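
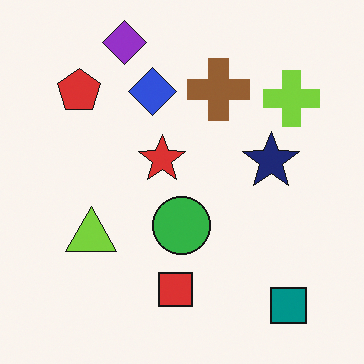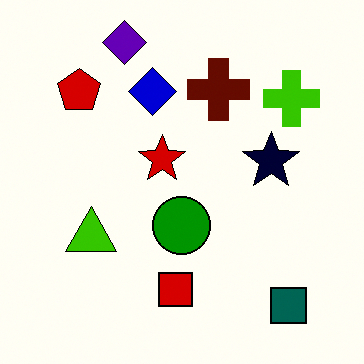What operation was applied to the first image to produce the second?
This is the original image boosted in contrast.

Tones are pushed away from mid-grey across the whole image — a global contrast change.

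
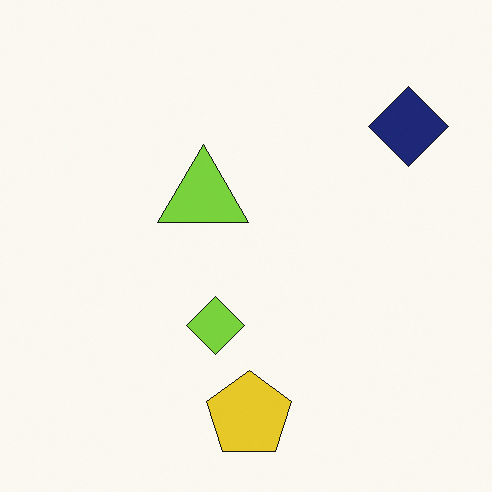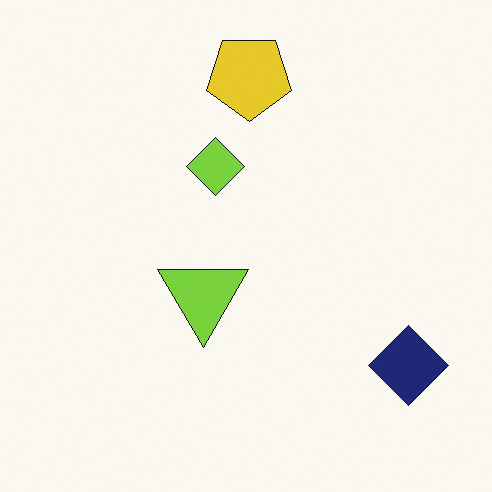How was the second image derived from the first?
It was flipped vertically (top ↔ bottom).

The yellow pentagon is in the bottom of the first image and the top of the second — shapes on opposite sides of the horizontal midline have swapped in a mirror flip.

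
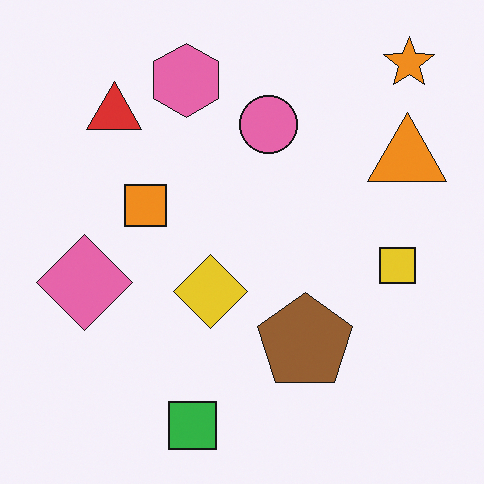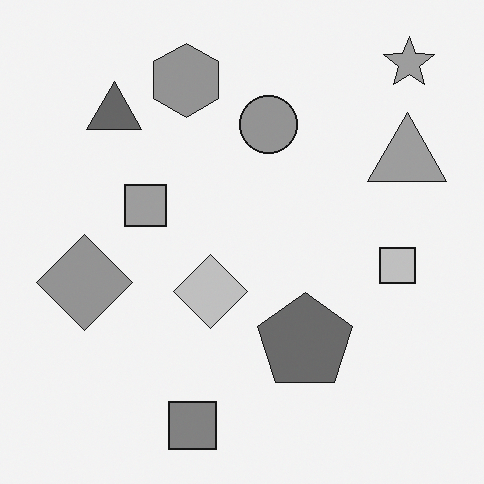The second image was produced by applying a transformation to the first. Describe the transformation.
Converted to grayscale.

All color is removed — every shape is now a shade of grey.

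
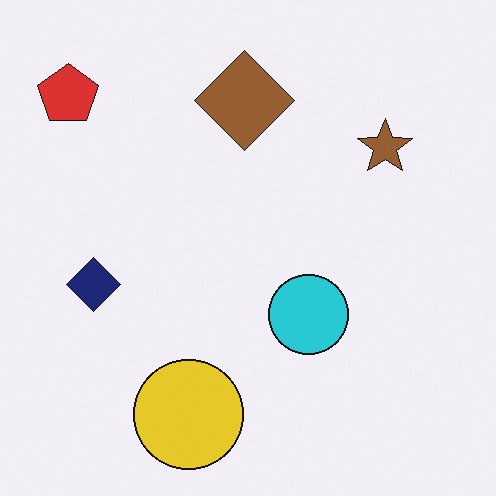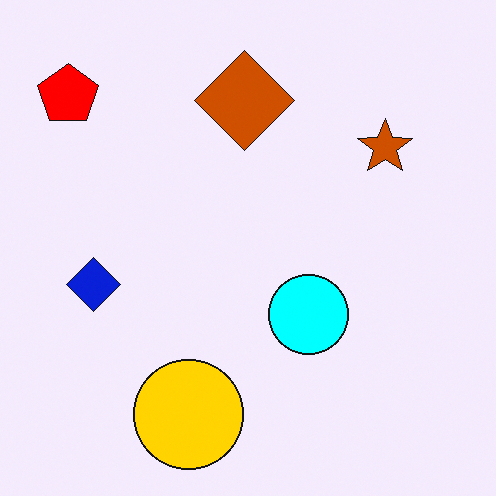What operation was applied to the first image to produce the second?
It was made much more vivid (saturation change).

All colors are more vivid — a global saturation change.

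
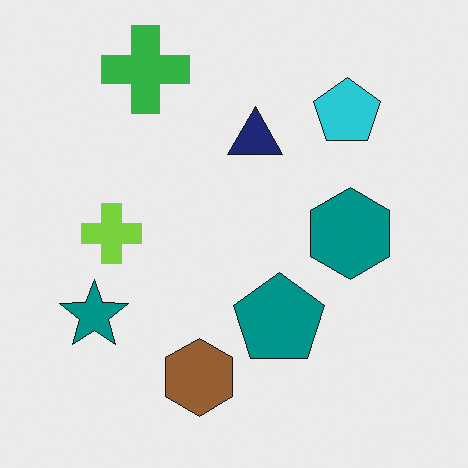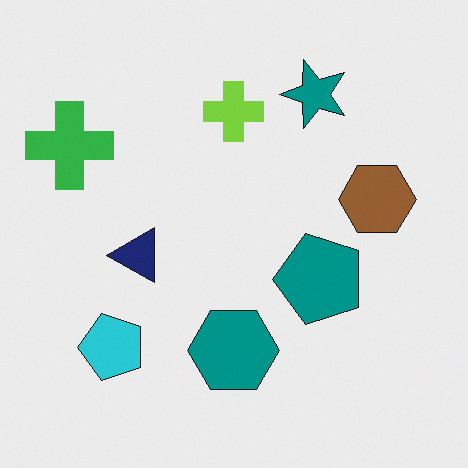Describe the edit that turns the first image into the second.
The second image is the first transposed (reflected across the top-left ↔ bottom-right diagonal).

Shapes have swapped their row and column positions — what was in the top-right is now in the bottom-left — a diagonal reflection.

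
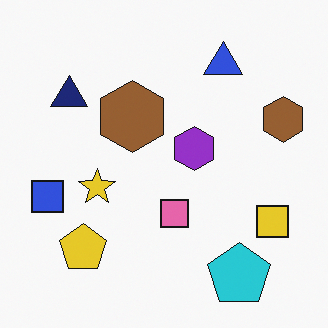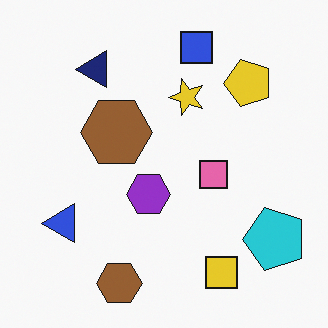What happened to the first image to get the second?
The transformation is: transposed (reflected across the top-left ↔ bottom-right diagonal).

Shapes have swapped their row and column positions — what was in the top-right is now in the bottom-left — a diagonal reflection.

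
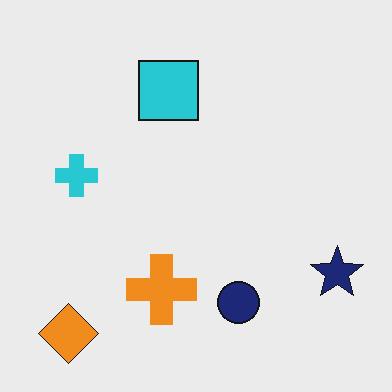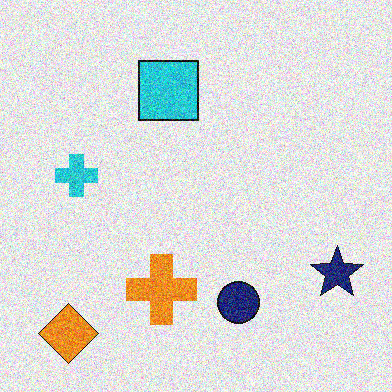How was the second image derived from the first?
This is the original image degraded with strong gaussian noise.

Random speckle covers the whole image, including the flat background.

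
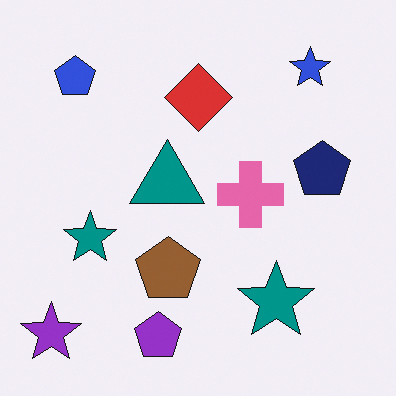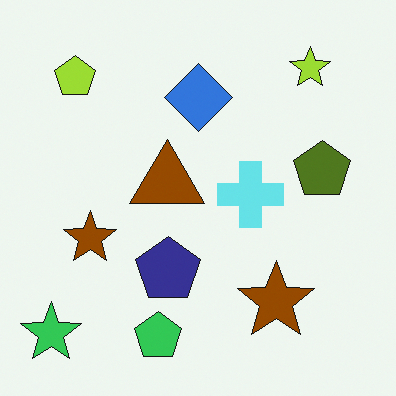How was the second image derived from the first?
The image was hue-shifted by a large amount.

Every shape's color has rotated by the same amount around the hue wheel — a uniform hue shift.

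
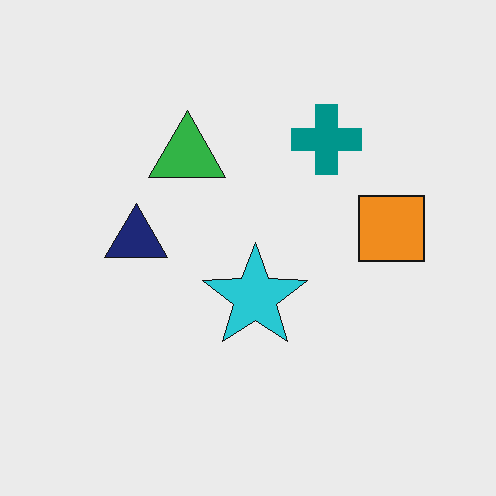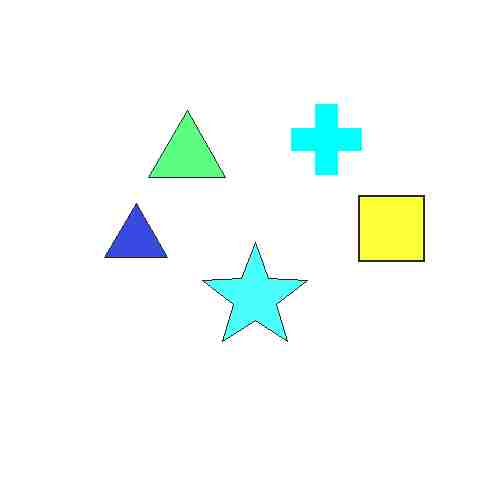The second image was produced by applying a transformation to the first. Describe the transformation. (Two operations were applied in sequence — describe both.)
This is the original image substantially brightened, then heavily JPEG-compressed with obvious blocking artifacts.

Every pixel — background and shapes alike — is uniformly brightened. Blocky 8×8 compression artifacts appear around shape edges and the flat background shows ringing — characteristic JPEG degradation.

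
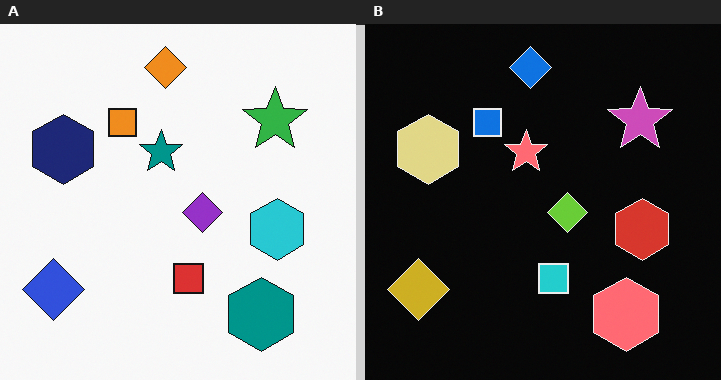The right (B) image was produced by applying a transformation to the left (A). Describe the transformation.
It was color-inverted (negative).

The light background has become dark and every shape's color is its complement — a photographic negative.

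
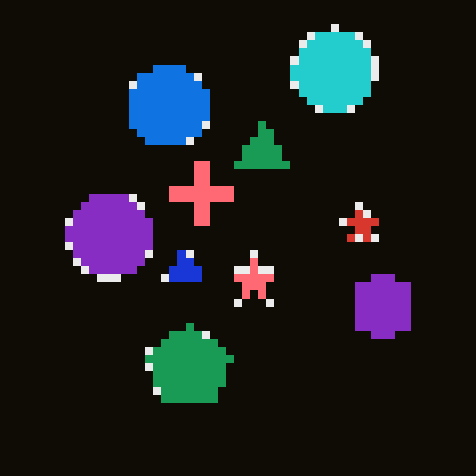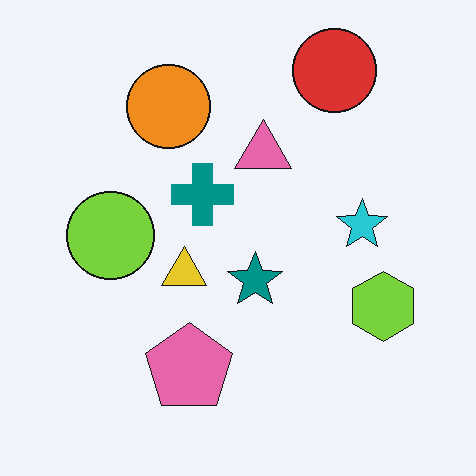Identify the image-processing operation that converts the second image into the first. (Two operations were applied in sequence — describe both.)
The first image is the second pixelated into visible square blocks, then color-inverted (negative).

Shapes are reduced to large square blocks; fine edges and outlines are lost — a downscale-then-upscale (mosaic) effect. The light background has become dark and every shape's color is its complement — a photographic negative.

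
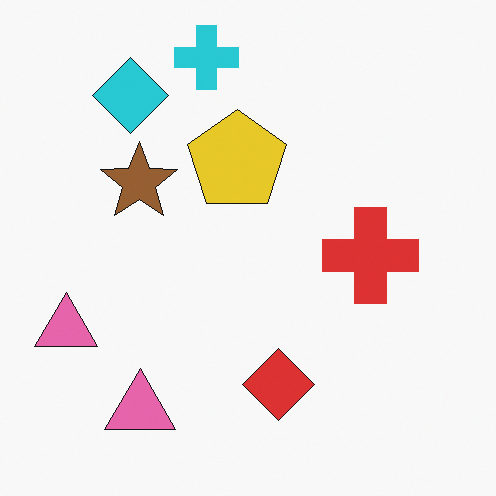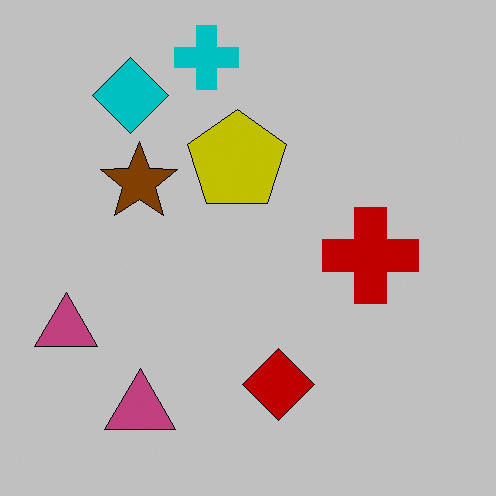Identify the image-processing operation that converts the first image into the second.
This is the original image aggressively posterized.

Each flat color has snapped to a coarser quantized level — most visibly, the near-white background has dropped to a flat grey.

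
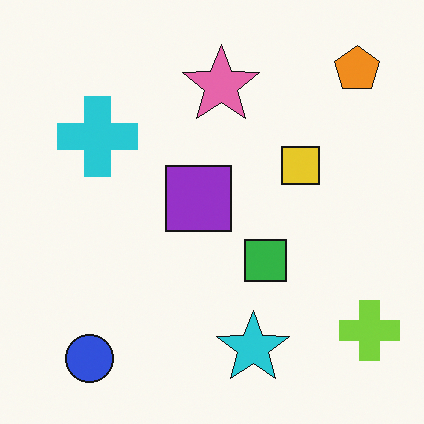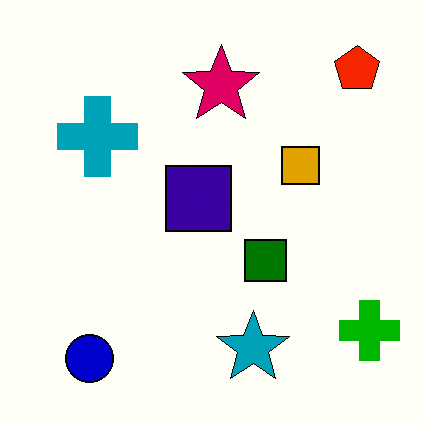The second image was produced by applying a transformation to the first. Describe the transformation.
Boosted in contrast.

Tones are pushed away from mid-grey across the whole image — a global contrast change.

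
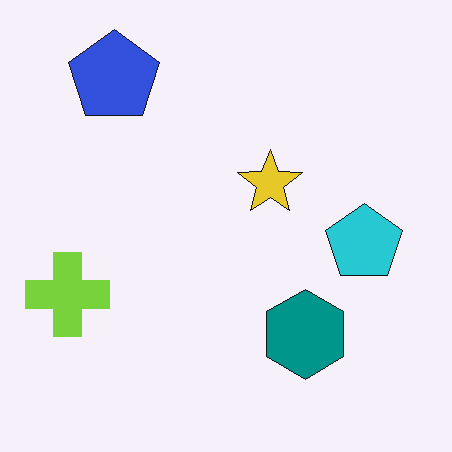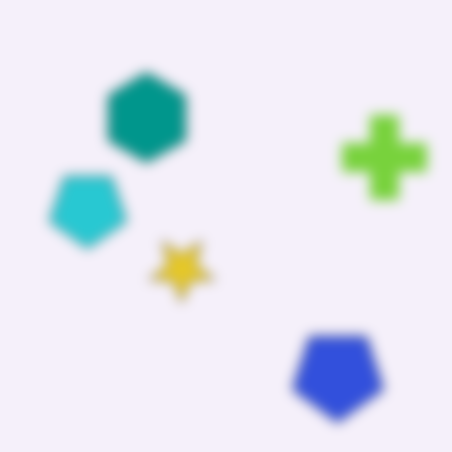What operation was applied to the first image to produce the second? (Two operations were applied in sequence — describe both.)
Strongly gaussian-blurred, then rotated 180°.

Shape edges and outlines are uniformly softened across the whole image. The blue pentagon sits in the top-left of the first image and the bottom-right of the second — consistent with a whole-image 180° rotation.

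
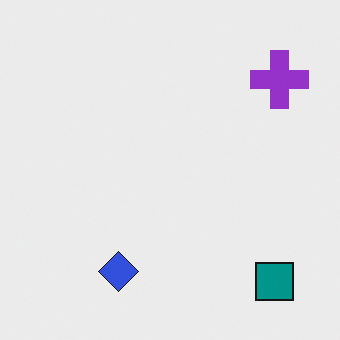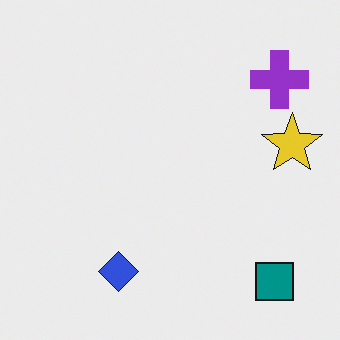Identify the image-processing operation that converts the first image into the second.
It was overlaid with an additional yellow star.

A yellow star appears in the second image that is absent from the first.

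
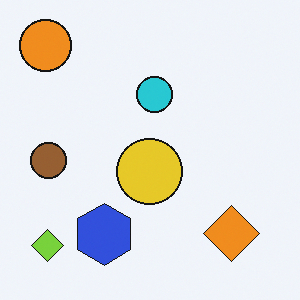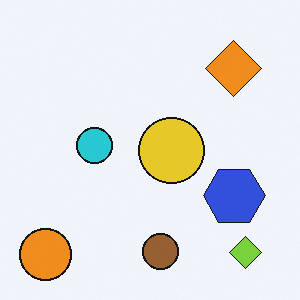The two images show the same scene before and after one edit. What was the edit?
The transformation is: rotated 90° counter-clockwise.

The orange circle sits in the top-left of the first image and the bottom-left of the second — consistent with a whole-image 90° counter-clockwise rotation.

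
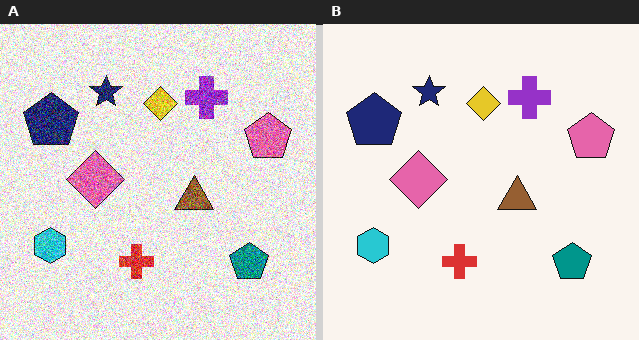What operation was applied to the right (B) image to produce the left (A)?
The transformation is: degraded with a thick layer of grain.

Random speckle covers the whole image, including the flat background.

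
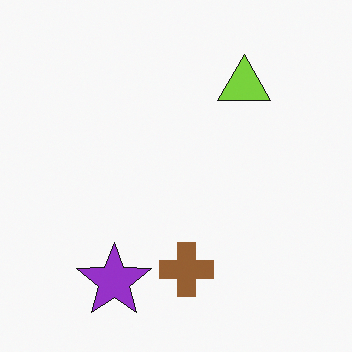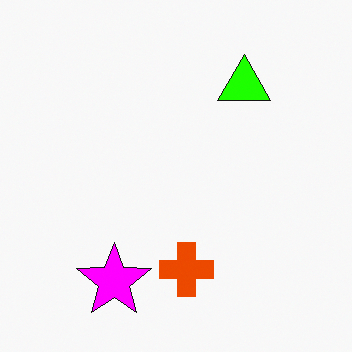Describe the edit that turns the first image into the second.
It was heavily oversaturated.

All colors are more vivid — a global saturation change.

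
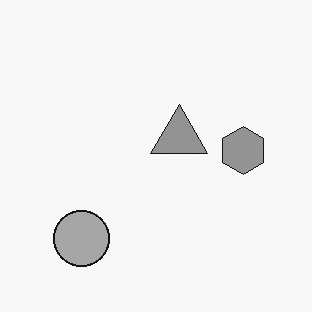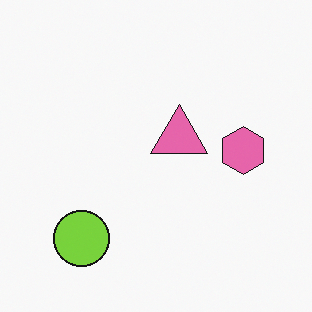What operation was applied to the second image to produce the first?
This is the original image converted to grayscale.

All color is removed — every shape is now a shade of grey.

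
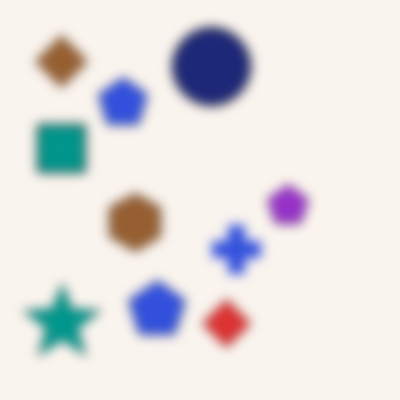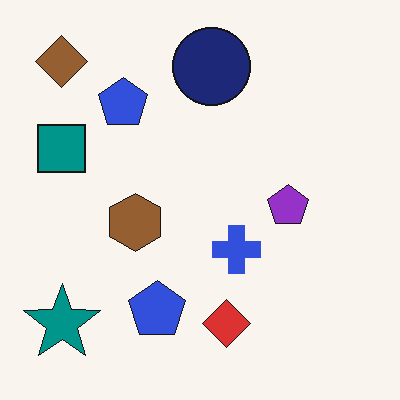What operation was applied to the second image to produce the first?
This is the original image heavily blurred.

Shape edges and outlines are uniformly softened across the whole image.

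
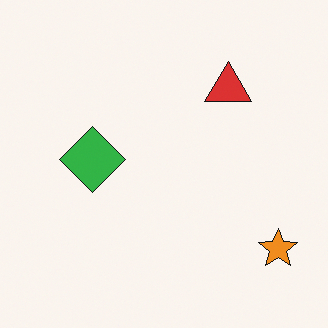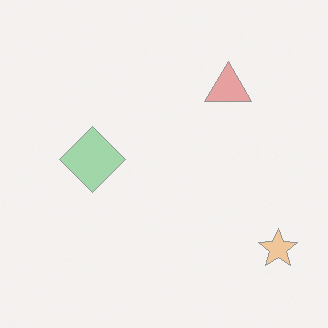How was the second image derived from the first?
It was washed out (contrast reduced).

Tones are pushed toward mid-grey across the whole image — a global contrast change.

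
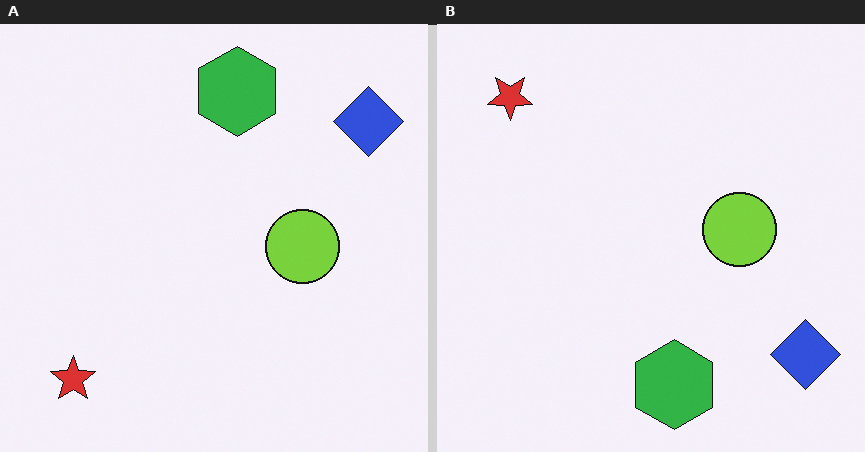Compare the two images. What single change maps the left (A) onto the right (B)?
The image was flipped vertically (top ↔ bottom).

The green hexagon is in the top of the left (A) image and the bottom of the right (B) — shapes on opposite sides of the horizontal midline have swapped in a mirror flip.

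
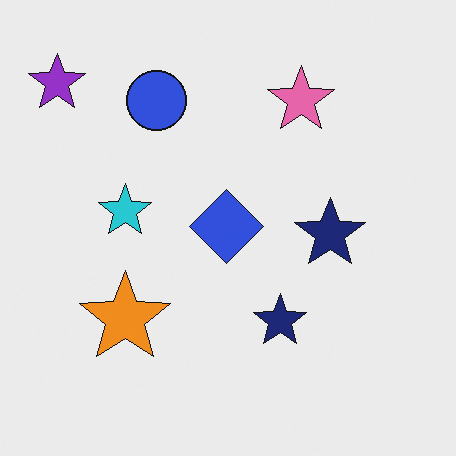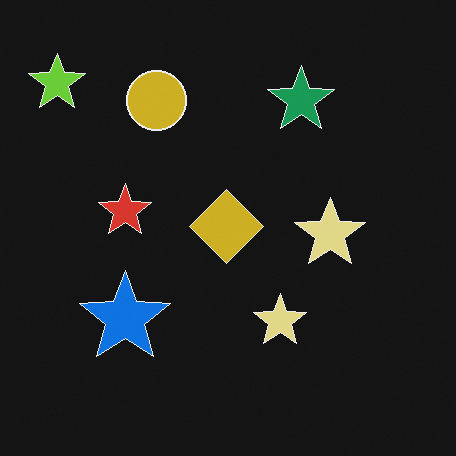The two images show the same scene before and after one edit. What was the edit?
The transformation is: color-inverted (negative).

The light background has become dark and every shape's color is its complement — a photographic negative.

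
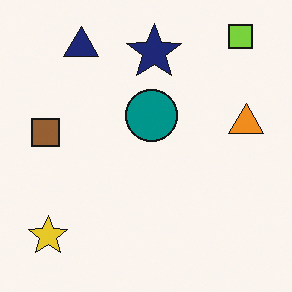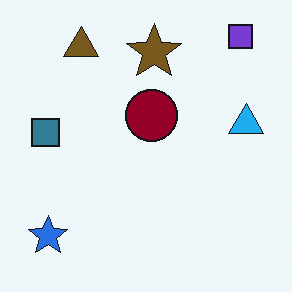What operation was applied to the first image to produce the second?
This is the original image hue-shifted through roughly half the color wheel.

Every shape's color has rotated by the same amount around the hue wheel — a uniform hue shift.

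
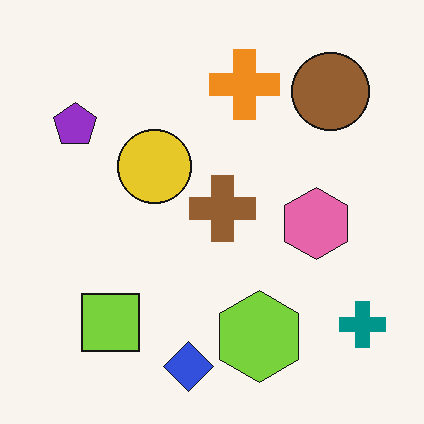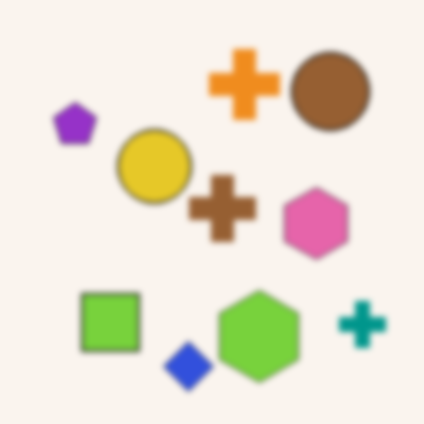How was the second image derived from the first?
The image was noticeably gaussian-blurred.

Shape edges and outlines are uniformly softened across the whole image.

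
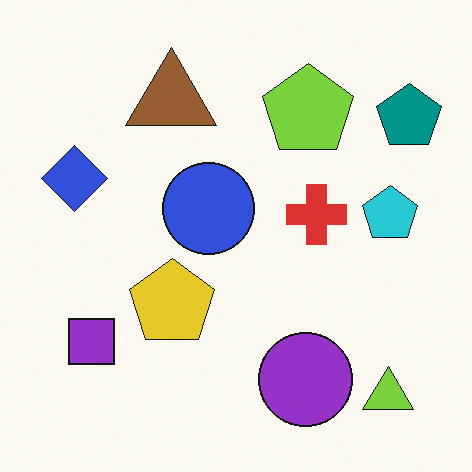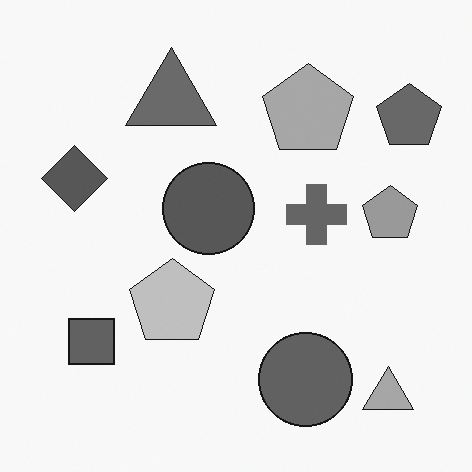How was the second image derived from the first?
Converted to grayscale.

All color is removed — every shape is now a shade of grey.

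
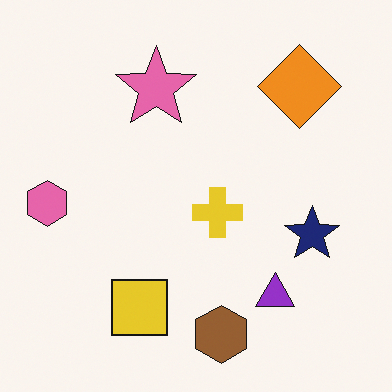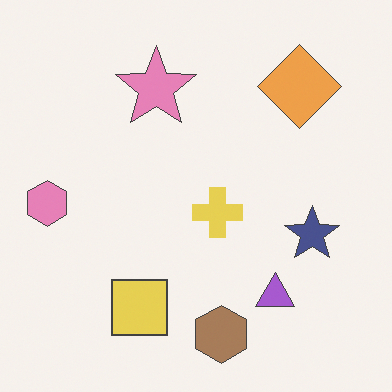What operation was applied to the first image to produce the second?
The transformation is: given slightly reduced contrast.

Tones are pushed toward mid-grey across the whole image — a global contrast change.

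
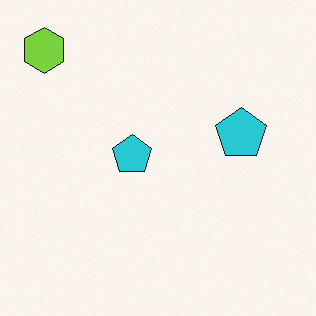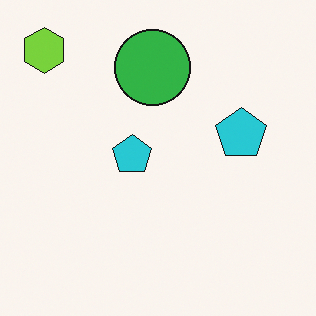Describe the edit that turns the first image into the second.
This is the original image overlaid with an additional green circle.

A green circle appears in the second image that is absent from the first.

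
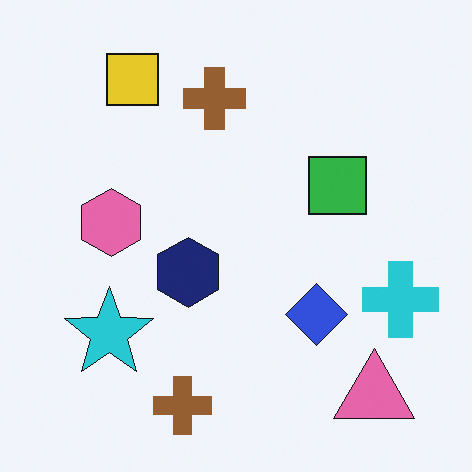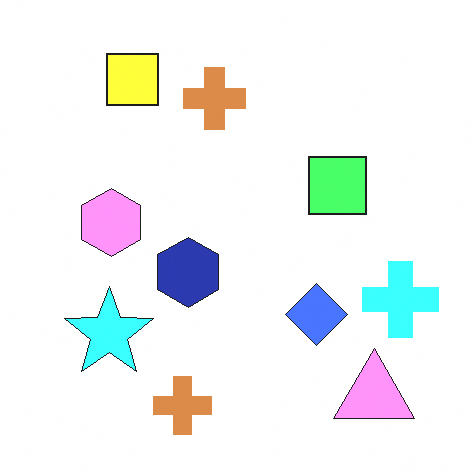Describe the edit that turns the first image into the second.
The second image is the first substantially brightened.

Every pixel — background and shapes alike — is uniformly brightened.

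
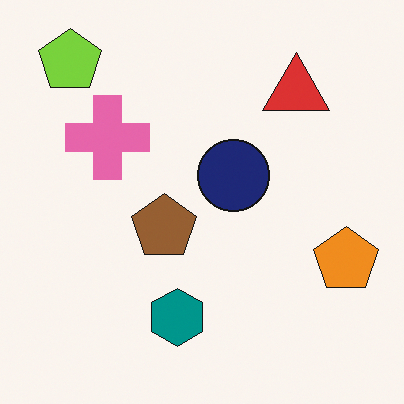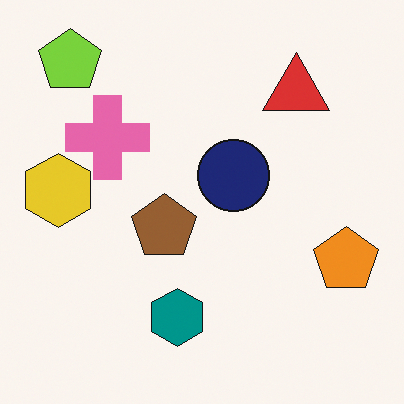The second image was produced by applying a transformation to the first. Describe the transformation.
The second image is the first overlaid with an additional yellow hexagon.

A yellow hexagon appears in the second image that is absent from the first.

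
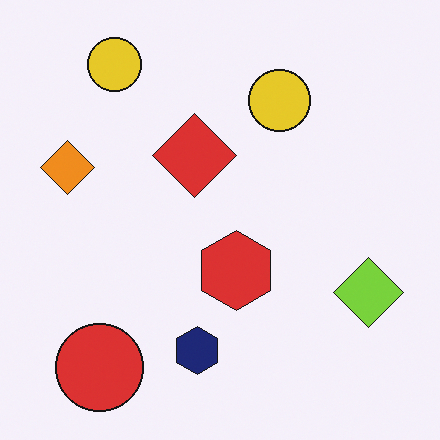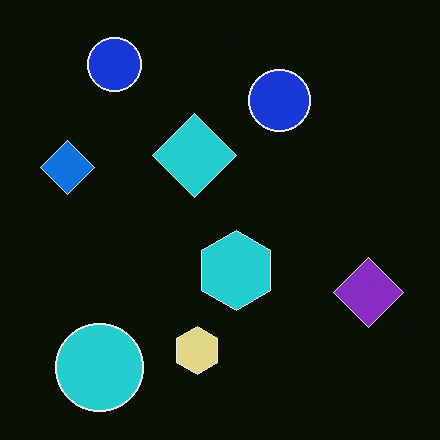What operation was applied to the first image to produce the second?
The second image is the first color-inverted (negative).

The light background has become dark and every shape's color is its complement — a photographic negative.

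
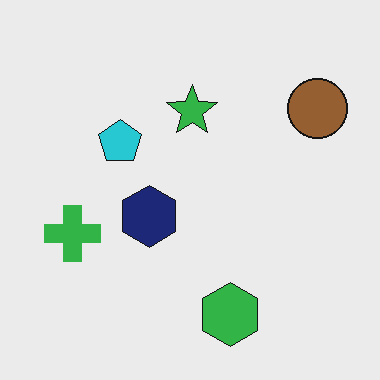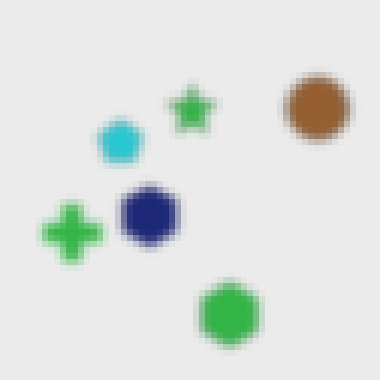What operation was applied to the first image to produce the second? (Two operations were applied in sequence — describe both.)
Heavily blurred, then moderately pixelated.

Shape edges and outlines are uniformly softened across the whole image. Shapes are reduced to large square blocks; fine edges and outlines are lost — a downscale-then-upscale (mosaic) effect.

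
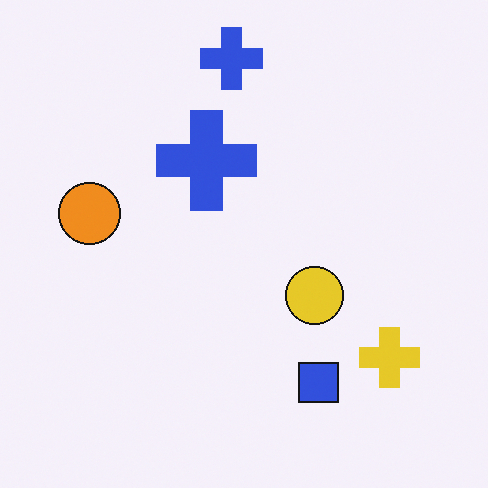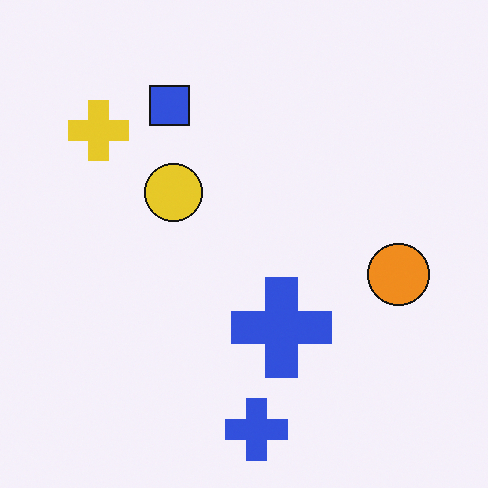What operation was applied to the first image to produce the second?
This is the original image rotated 180°.

The yellow cross sits in the bottom-right of the first image and the top-left of the second — consistent with a whole-image 180° rotation.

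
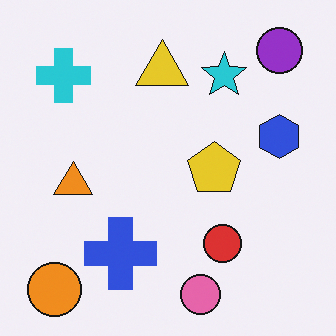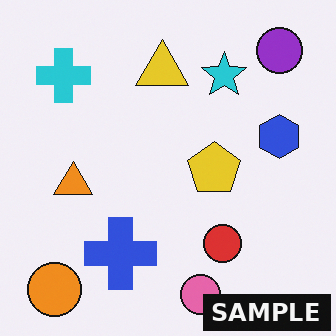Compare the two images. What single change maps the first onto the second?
The transformation is: watermarked with the text "SAMPLE" in the lower-right corner.

A dark label reading "SAMPLE" appears in the lower-right corner.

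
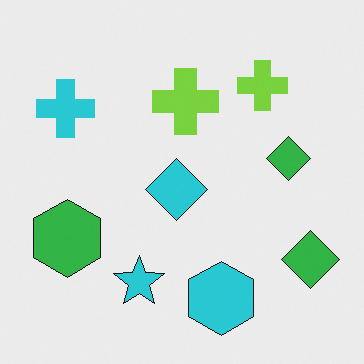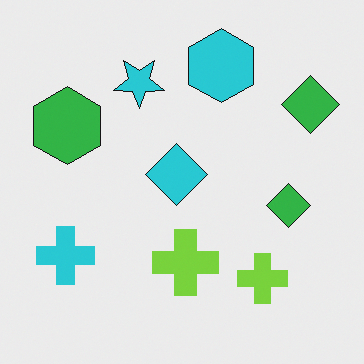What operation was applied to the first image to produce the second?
Flipped vertically (top ↔ bottom).

The cyan hexagon is in the bottom of the first image and the top of the second — shapes on opposite sides of the horizontal midline have swapped in a mirror flip.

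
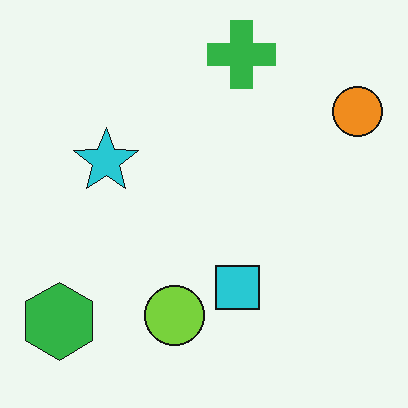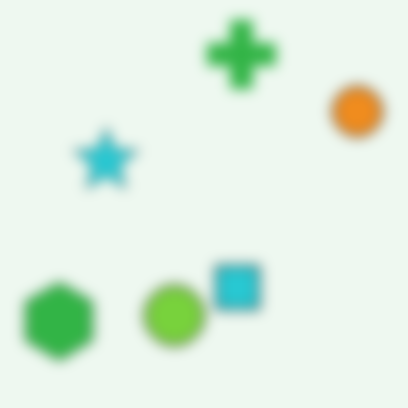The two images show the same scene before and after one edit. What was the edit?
The second image is the first heavily blurred.

Shape edges and outlines are uniformly softened across the whole image.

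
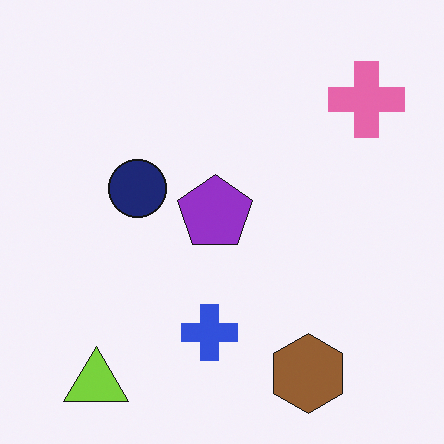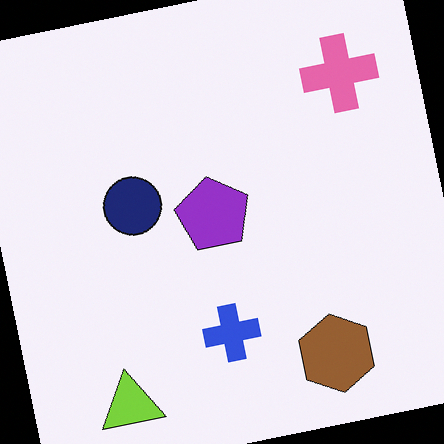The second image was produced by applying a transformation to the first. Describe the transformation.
The transformation is: rotated counter-clockwise by a small amount.

Every shape is tilted by the same angle and the image corners show triangular fill wedges — a whole-image rotation by a non-right angle.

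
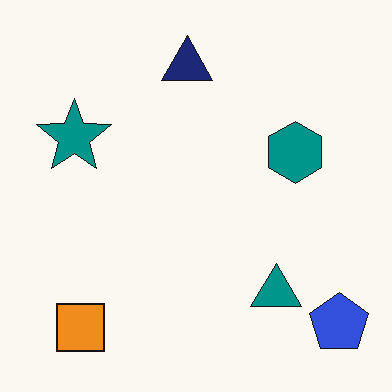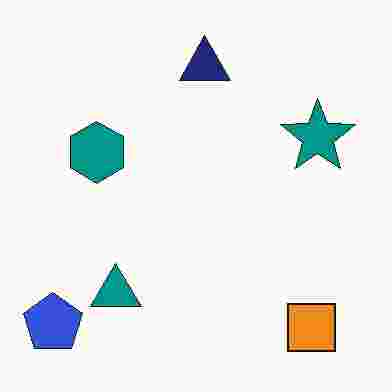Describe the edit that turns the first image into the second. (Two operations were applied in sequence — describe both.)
The transformation is: degraded with heavy JPEG compression, then flipped horizontally (left ↔ right).

Blocky 8×8 compression artifacts appear around shape edges and the flat background shows ringing — characteristic JPEG degradation. The blue pentagon is in the bottom-right of the first image and the bottom-left of the second — shapes on opposite sides of the vertical midline have swapped in a mirror flip.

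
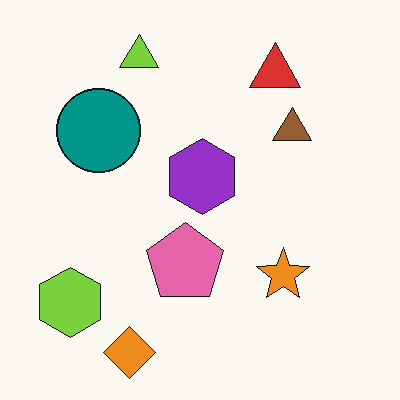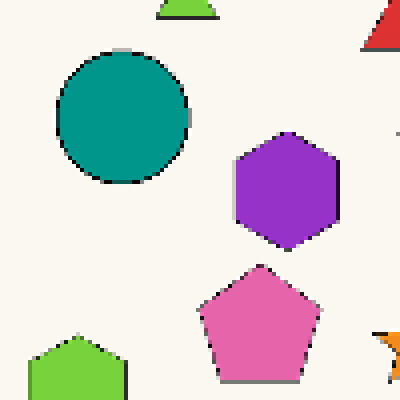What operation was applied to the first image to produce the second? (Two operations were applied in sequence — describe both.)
The image was cropped slightly and scaled back up, then lightly pixelated (a mild mosaic effect).

The visible shapes are larger and the field of view is narrower; shapes near the original edges may be partly or wholly outside the frame — a crop-and-rescale. Shapes are reduced to large square blocks; fine edges and outlines are lost — a downscale-then-upscale (mosaic) effect.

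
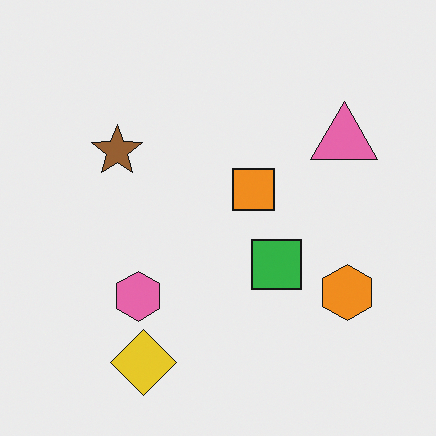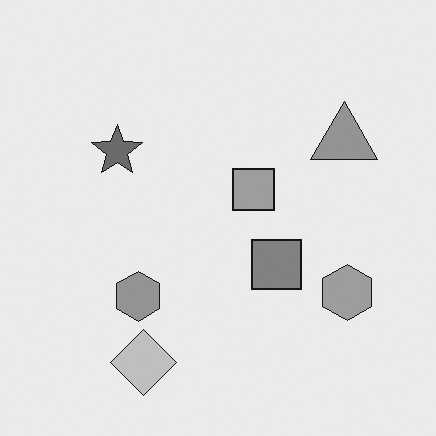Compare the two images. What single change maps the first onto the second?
The image was converted to grayscale.

All color is removed — every shape is now a shade of grey.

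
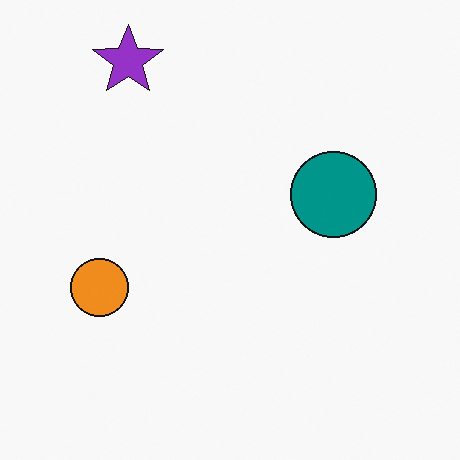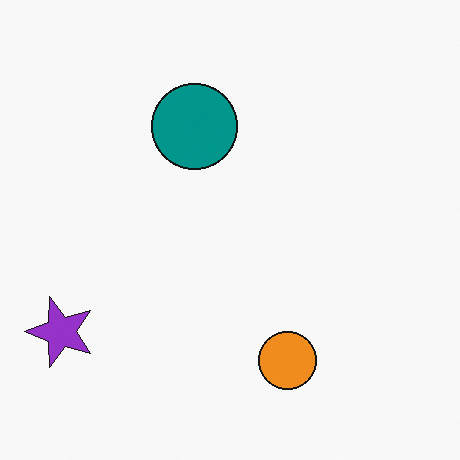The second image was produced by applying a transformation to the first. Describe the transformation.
Rotated 90° counter-clockwise.

The purple star sits in the top-left of the first image and the bottom-left of the second — consistent with a whole-image 90° counter-clockwise rotation.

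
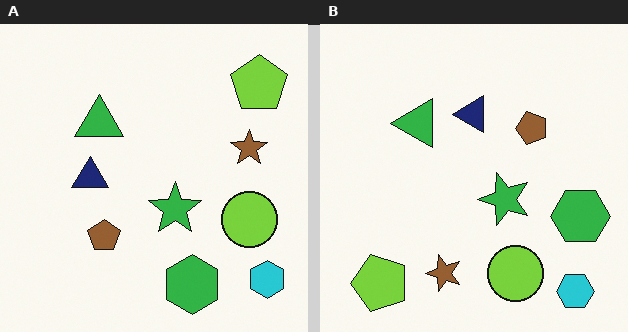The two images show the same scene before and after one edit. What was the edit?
This is the original image transposed (reflected across the top-left ↔ bottom-right diagonal).

Shapes have swapped their row and column positions — what was in the top-right is now in the bottom-left — a diagonal reflection.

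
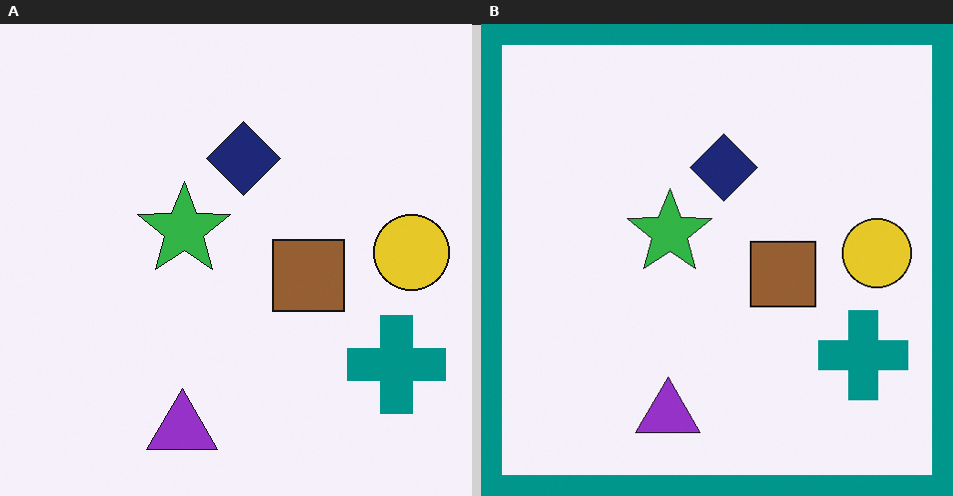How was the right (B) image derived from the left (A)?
It was framed with a teal border.

A solid teal frame runs around the edge of the right (B) image, with the content slightly shrunk inside it.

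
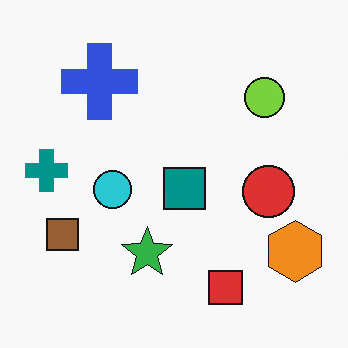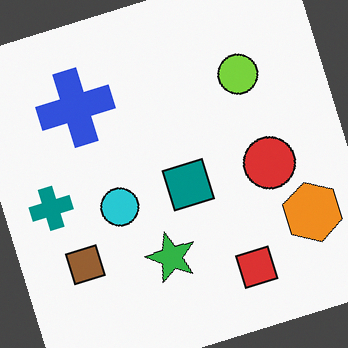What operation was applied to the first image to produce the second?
The image was rotated counter-clockwise by a moderate amount.

Every shape is tilted by the same angle and the image corners show triangular fill wedges — a whole-image rotation by a non-right angle.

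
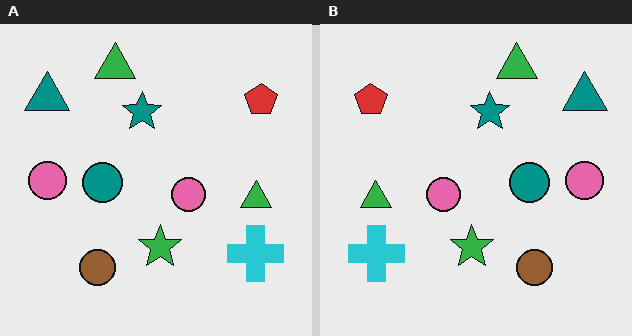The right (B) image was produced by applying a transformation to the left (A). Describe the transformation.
This is the original image flipped horizontally (left ↔ right).

The teal triangle is in the top-left of the left (A) image and the top-right of the right (B) — shapes on opposite sides of the vertical midline have swapped in a mirror flip.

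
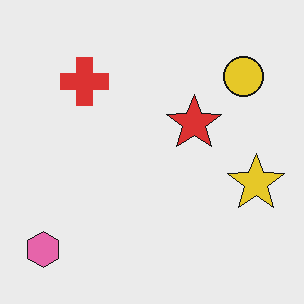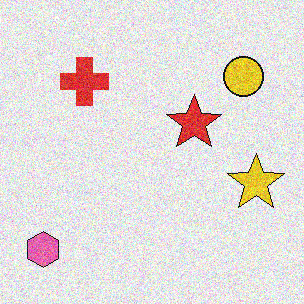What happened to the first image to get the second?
Degraded with visible gaussian noise.

Random speckle covers the whole image, including the flat background.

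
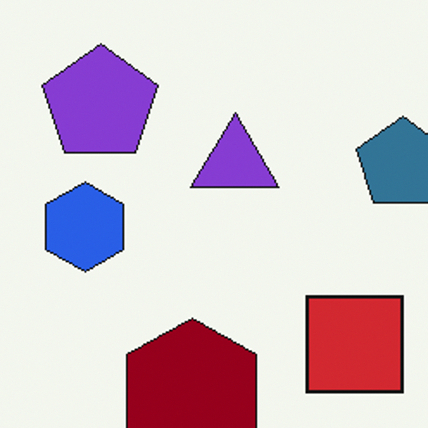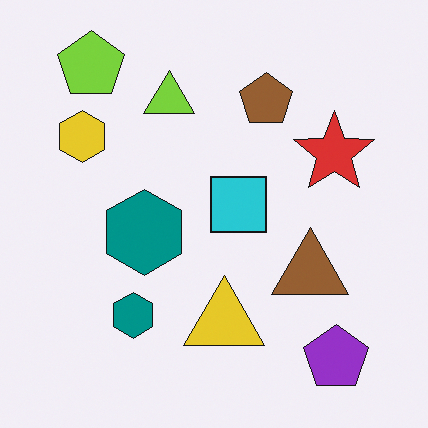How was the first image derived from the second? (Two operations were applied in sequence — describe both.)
The image was hue-shifted through roughly half the color wheel, then cropped tightly and scaled back up.

Every shape's color has rotated by the same amount around the hue wheel — a uniform hue shift. The visible shapes are larger and the field of view is narrower; shapes near the original edges may be partly or wholly outside the frame — a crop-and-rescale.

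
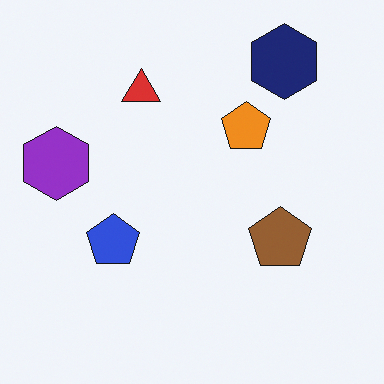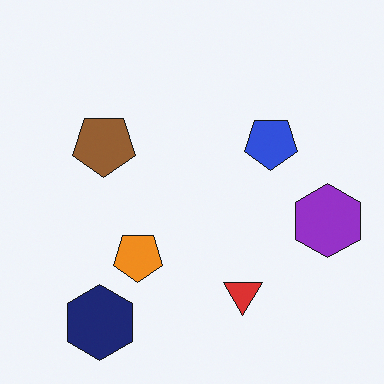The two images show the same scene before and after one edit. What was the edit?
The transformation is: rotated 180°.

The navy hexagon sits in the top-right of the first image and the bottom-left of the second — consistent with a whole-image 180° rotation.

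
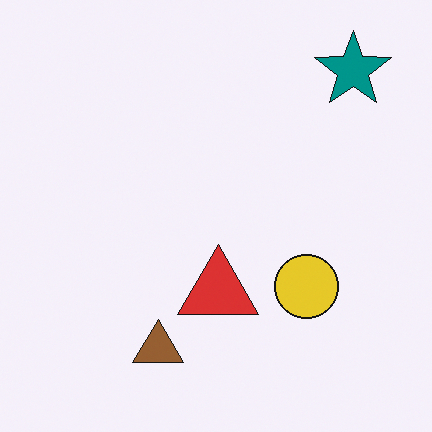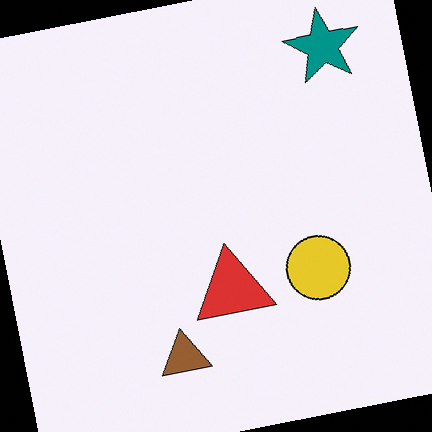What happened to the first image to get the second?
The transformation is: rotated counter-clockwise by a few degrees.

Every shape is tilted by the same angle and the image corners show triangular fill wedges — a whole-image rotation by a non-right angle.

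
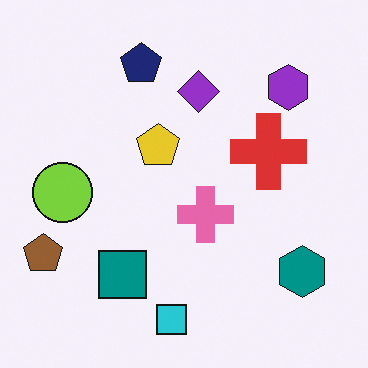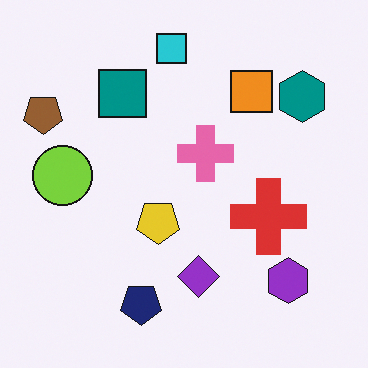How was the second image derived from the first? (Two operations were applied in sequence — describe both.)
It was flipped vertically (top ↔ bottom), then overlaid with an additional orange square.

The cyan square is in the bottom of the first image and the top of the second — shapes on opposite sides of the horizontal midline have swapped in a mirror flip. An orange square appears in the second image that is absent from the first.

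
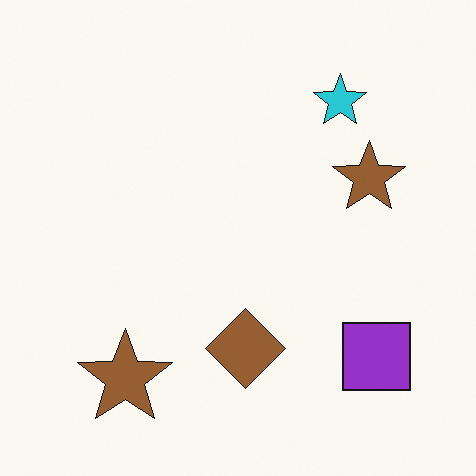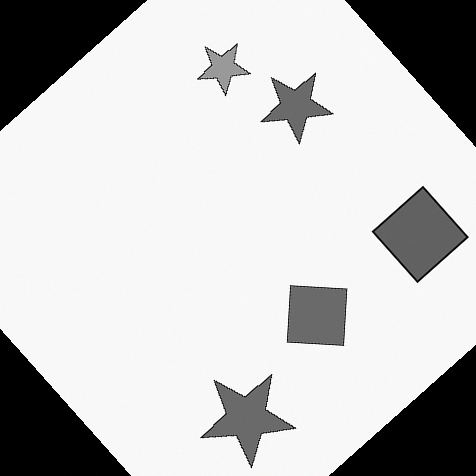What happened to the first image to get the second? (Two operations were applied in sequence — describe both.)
The image was rotated counter-clockwise by a large amount — several tens of degrees, then converted to grayscale.

Every shape is tilted by the same angle and the image corners show triangular fill wedges — a whole-image rotation by a non-right angle. All color is removed — every shape is now a shade of grey.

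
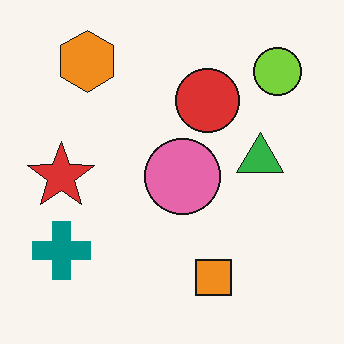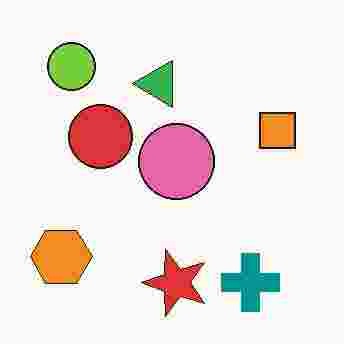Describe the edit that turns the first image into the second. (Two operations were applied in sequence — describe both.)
Rotated 90° counter-clockwise, then heavily JPEG-compressed with obvious blocking artifacts.

The lime circle sits in the top-right of the first image and the top-left of the second — consistent with a whole-image 90° counter-clockwise rotation. Blocky 8×8 compression artifacts appear around shape edges and the flat background shows ringing — characteristic JPEG degradation.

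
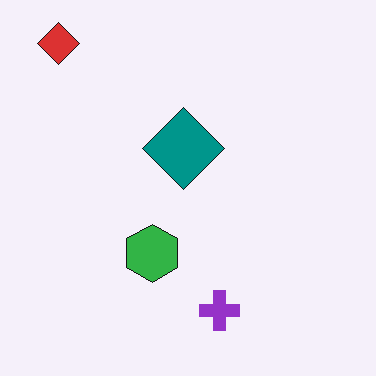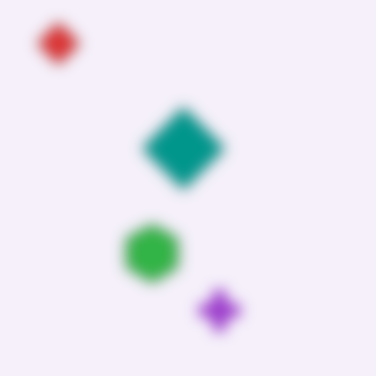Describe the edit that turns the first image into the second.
The second image is the first strongly gaussian-blurred.

Shape edges and outlines are uniformly softened across the whole image.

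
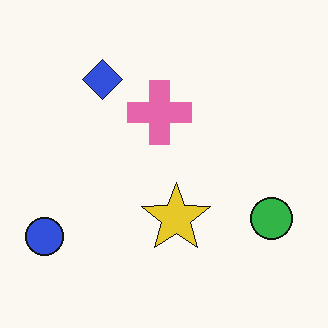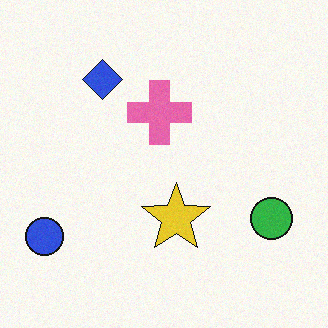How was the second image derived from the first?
It was degraded with a light layer of grain.

Random speckle covers the whole image, including the flat background.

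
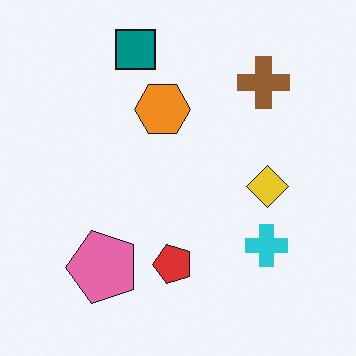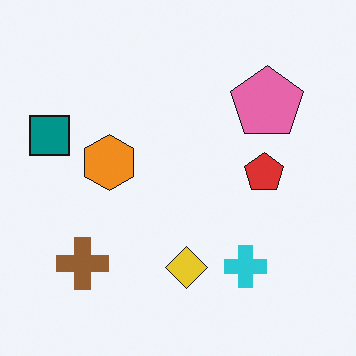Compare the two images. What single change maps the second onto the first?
This is the original image transposed (reflected across the top-left ↔ bottom-right diagonal).

Shapes have swapped their row and column positions — what was in the top-right is now in the bottom-left — a diagonal reflection.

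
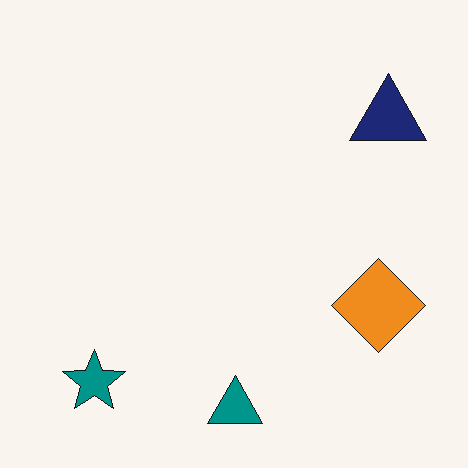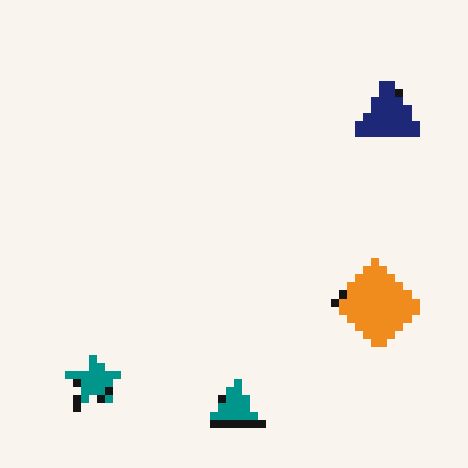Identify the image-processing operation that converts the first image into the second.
It was pixelated into visible square blocks.

Shapes are reduced to large square blocks; fine edges and outlines are lost — a downscale-then-upscale (mosaic) effect.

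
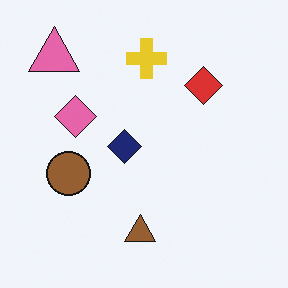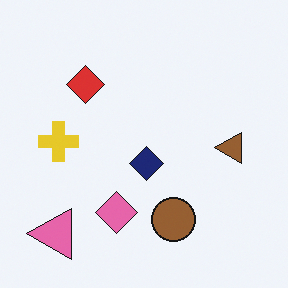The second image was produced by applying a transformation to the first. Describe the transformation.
It was rotated 90° counter-clockwise.

The pink triangle sits in the top-left of the first image and the bottom-left of the second — consistent with a whole-image 90° counter-clockwise rotation.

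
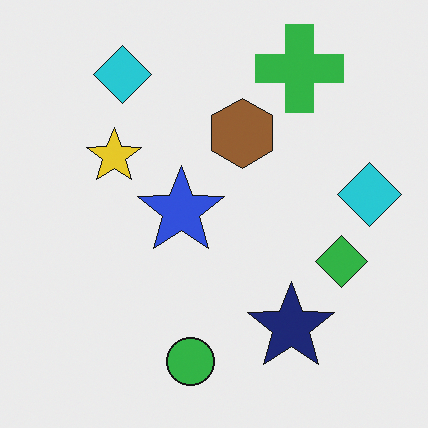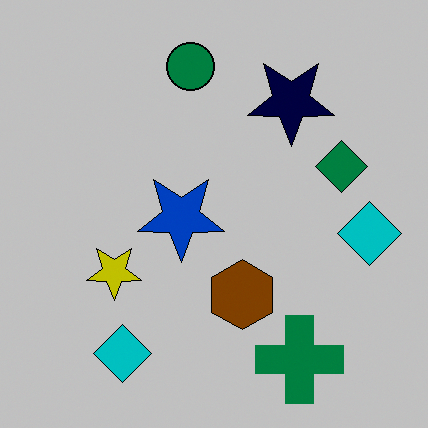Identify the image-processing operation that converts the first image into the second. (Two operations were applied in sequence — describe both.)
Aggressively posterized, then flipped vertically (top ↔ bottom).

Each flat color has snapped to a coarser quantized level — most visibly, the near-white background has dropped to a flat grey. The green circle is in the bottom of the first image and the top of the second — shapes on opposite sides of the horizontal midline have swapped in a mirror flip.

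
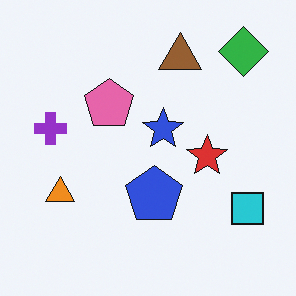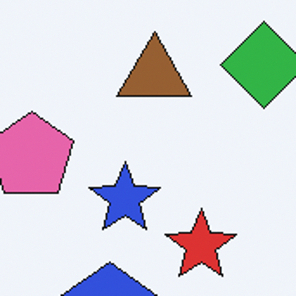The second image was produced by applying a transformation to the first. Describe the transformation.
The transformation is: cropped tightly and scaled back up.

The visible shapes are larger and the field of view is narrower; shapes near the original edges may be partly or wholly outside the frame — a crop-and-rescale.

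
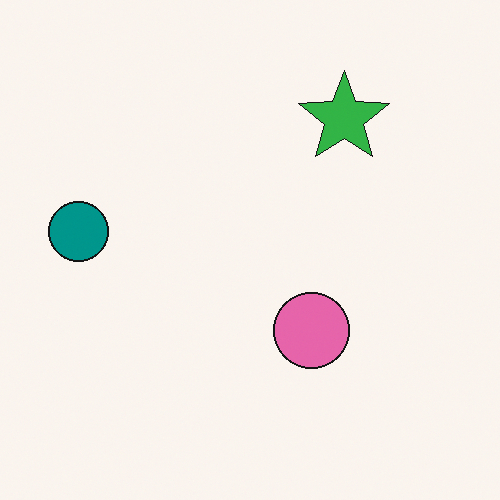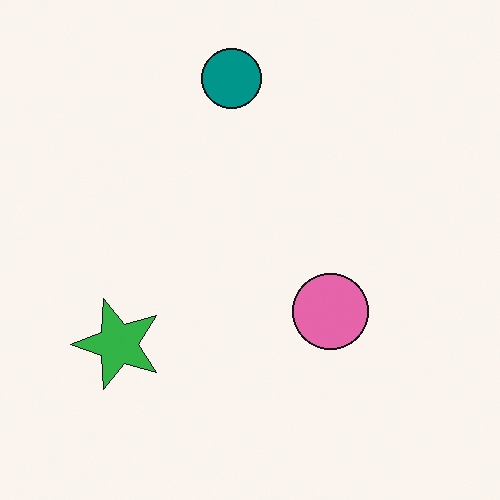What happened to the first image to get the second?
The second image is the first transposed (reflected across the top-left ↔ bottom-right diagonal).

Shapes have swapped their row and column positions — what was in the top-right is now in the bottom-left — a diagonal reflection.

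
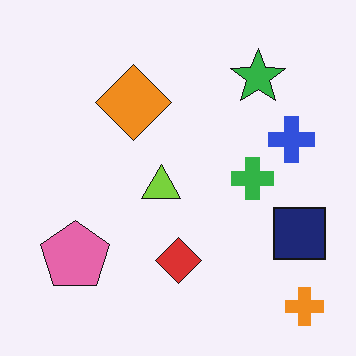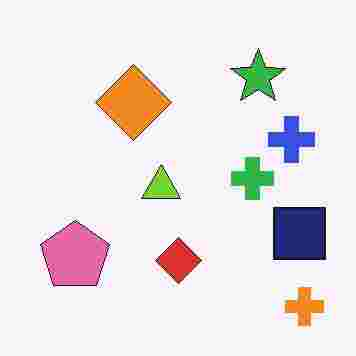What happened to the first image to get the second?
The image was heavily JPEG-compressed with obvious blocking artifacts.

Blocky 8×8 compression artifacts appear around shape edges and the flat background shows ringing — characteristic JPEG degradation.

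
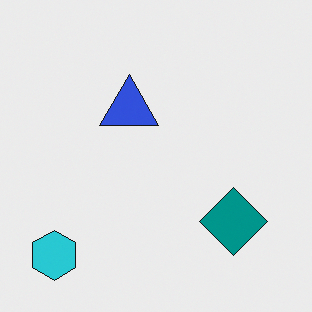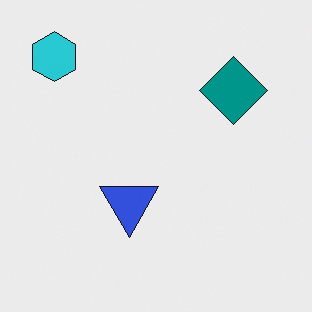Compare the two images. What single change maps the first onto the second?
This is the original image flipped vertically (top ↔ bottom).

The cyan hexagon is in the bottom-left of the first image and the top-left of the second — shapes on opposite sides of the horizontal midline have swapped in a mirror flip.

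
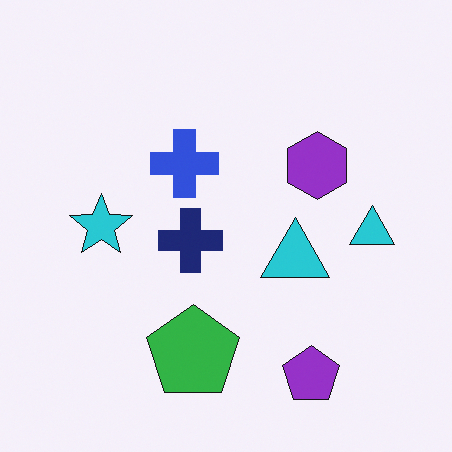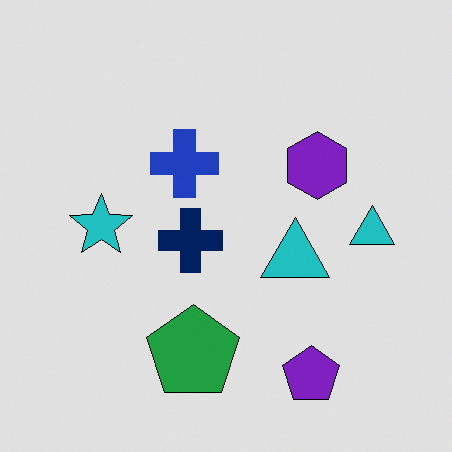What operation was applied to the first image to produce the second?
The transformation is: moderately posterized.

Each flat color has snapped to a coarser quantized level — most visibly, the near-white background has dropped to a flat grey.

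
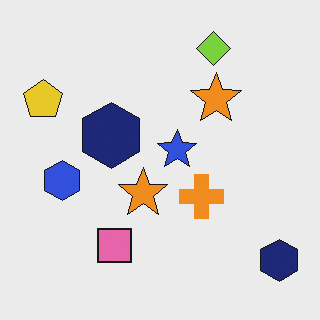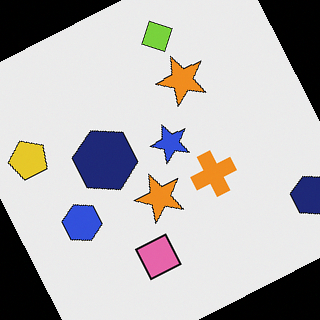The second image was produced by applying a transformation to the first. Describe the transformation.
It was rotated counter-clockwise by a clearly visible amount.

Every shape is tilted by the same angle and the image corners show triangular fill wedges — a whole-image rotation by a non-right angle.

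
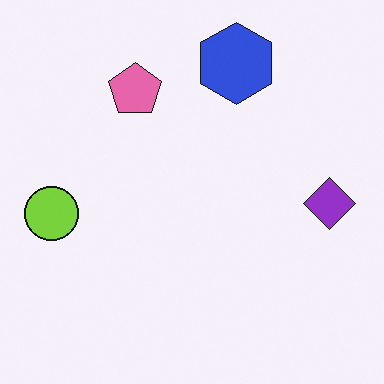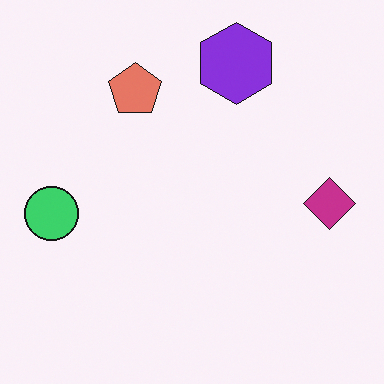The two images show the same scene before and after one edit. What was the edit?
The transformation is: hue-shifted by a small amount.

Every shape's color has rotated by the same amount around the hue wheel — a uniform hue shift.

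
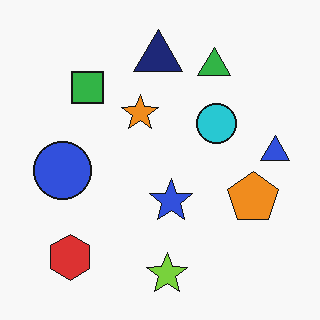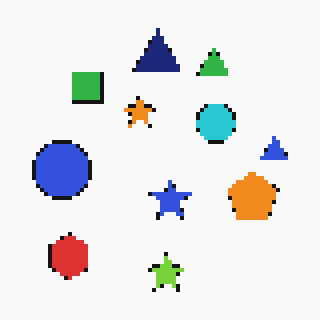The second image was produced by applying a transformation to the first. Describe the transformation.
This is the original image lightly pixelated (a mild mosaic effect).

Shapes are reduced to large square blocks; fine edges and outlines are lost — a downscale-then-upscale (mosaic) effect.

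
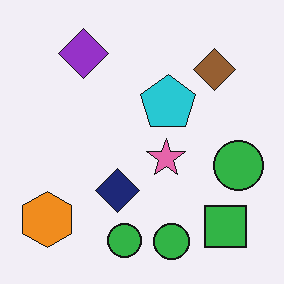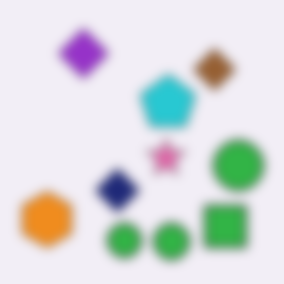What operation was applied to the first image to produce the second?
The image was strongly gaussian-blurred.

Shape edges and outlines are uniformly softened across the whole image.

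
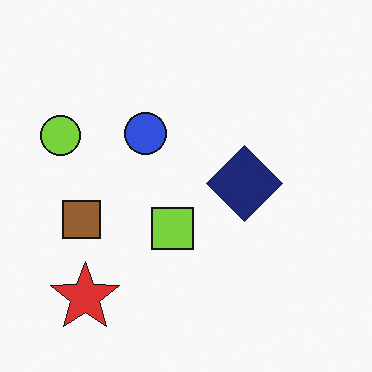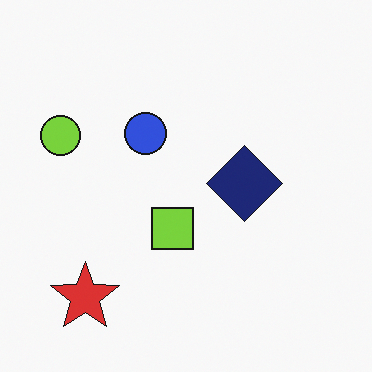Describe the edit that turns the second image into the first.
This is the original image overlaid with an additional brown square.

A brown square appears in the first image that is absent from the second.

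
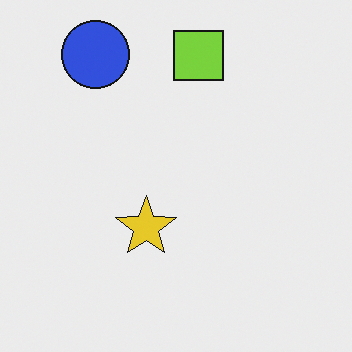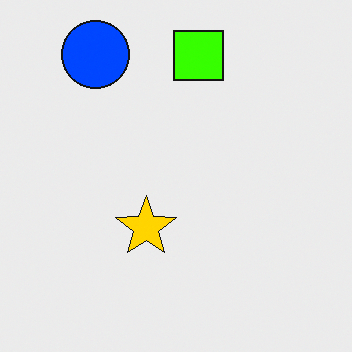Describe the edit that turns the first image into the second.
The transformation is: heavily oversaturated.

All colors are more vivid — a global saturation change.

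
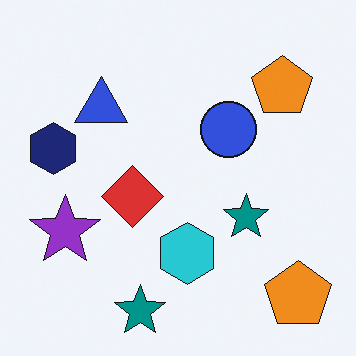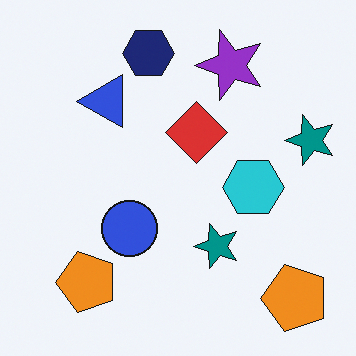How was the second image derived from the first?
The transformation is: transposed (reflected across the top-left ↔ bottom-right diagonal).

Shapes have swapped their row and column positions — what was in the top-right is now in the bottom-left — a diagonal reflection.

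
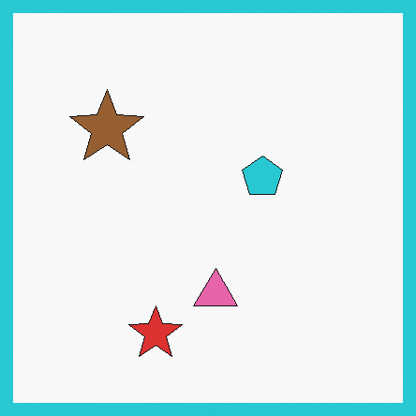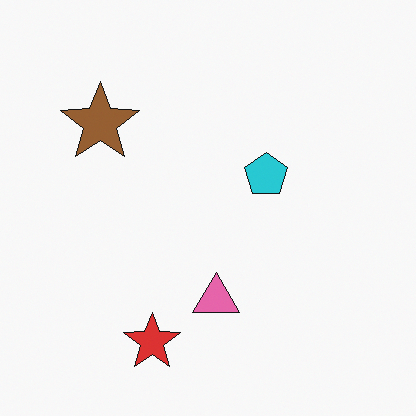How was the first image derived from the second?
Framed with a cyan border.

A solid cyan frame runs around the edge of the first image, with the content slightly shrunk inside it.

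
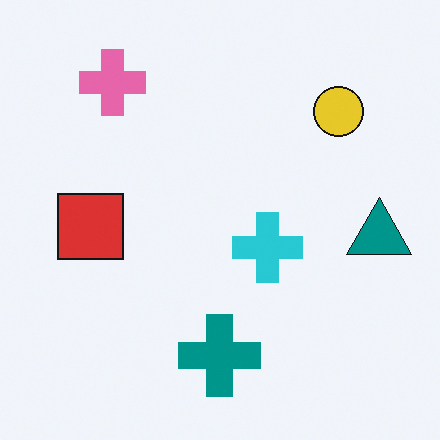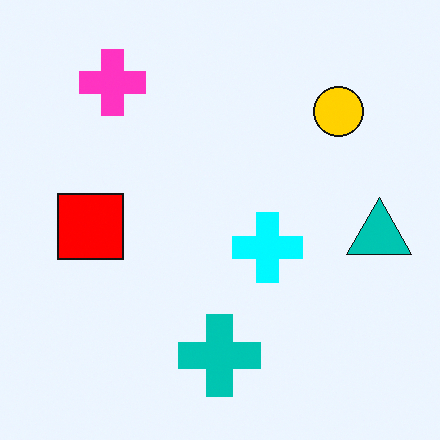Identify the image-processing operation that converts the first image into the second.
The transformation is: heavily oversaturated.

All colors are more vivid — a global saturation change.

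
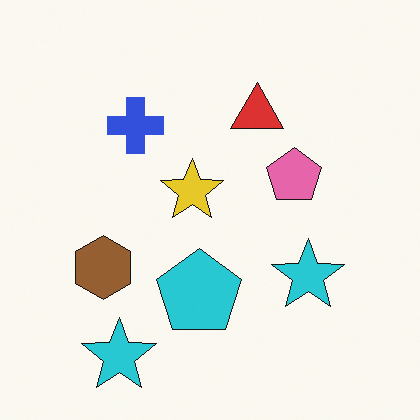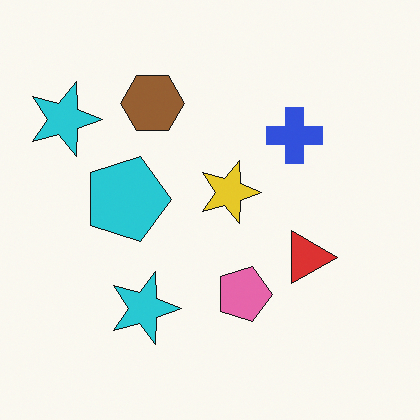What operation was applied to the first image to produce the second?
It was rotated 90° clockwise.

The brown hexagon sits in the left of the first image and the top of the second — consistent with a whole-image 90° clockwise rotation.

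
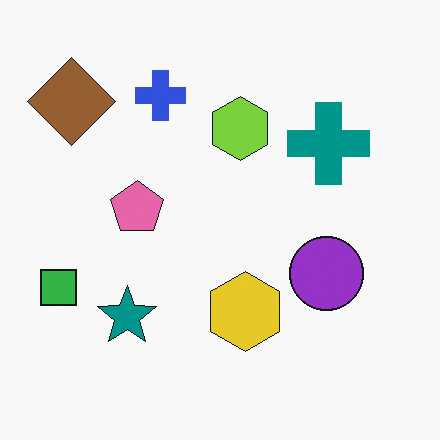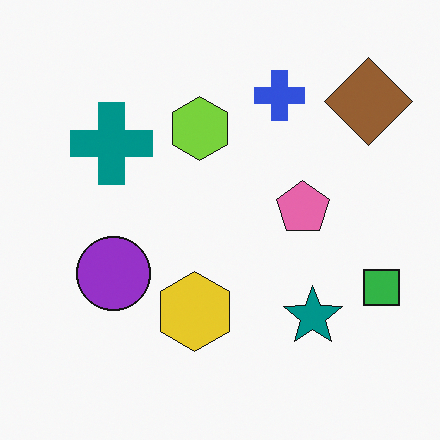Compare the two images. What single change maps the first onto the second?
It was flipped horizontally (left ↔ right).

The green square is in the left of the first image and the right of the second — shapes on opposite sides of the vertical midline have swapped in a mirror flip.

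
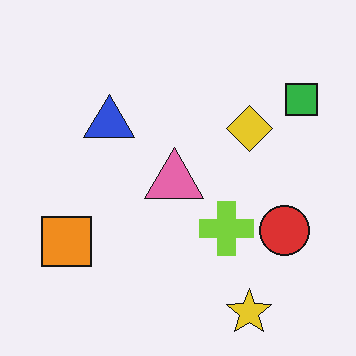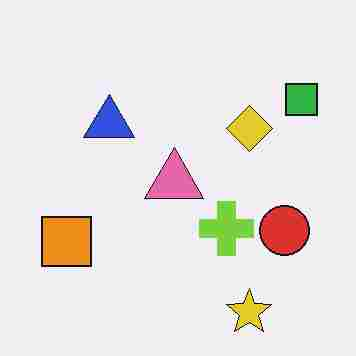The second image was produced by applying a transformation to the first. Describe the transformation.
The second image is the first heavily JPEG-compressed with obvious blocking artifacts.

Blocky 8×8 compression artifacts appear around shape edges and the flat background shows ringing — characteristic JPEG degradation.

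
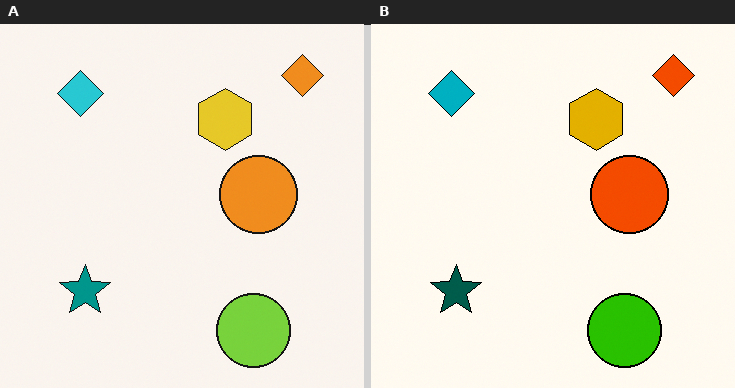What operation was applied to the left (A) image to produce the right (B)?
The right (B) image is the left (A) boosted in contrast.

Tones are pushed away from mid-grey across the whole image — a global contrast change.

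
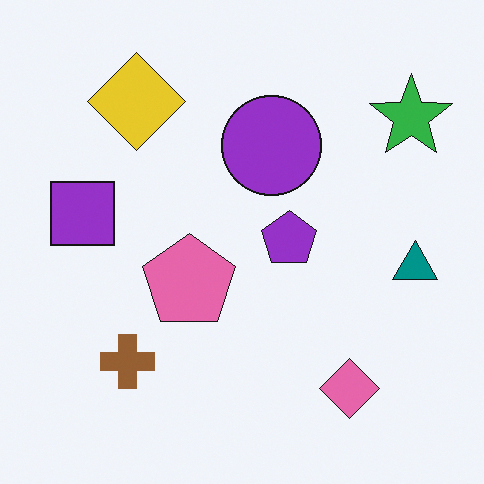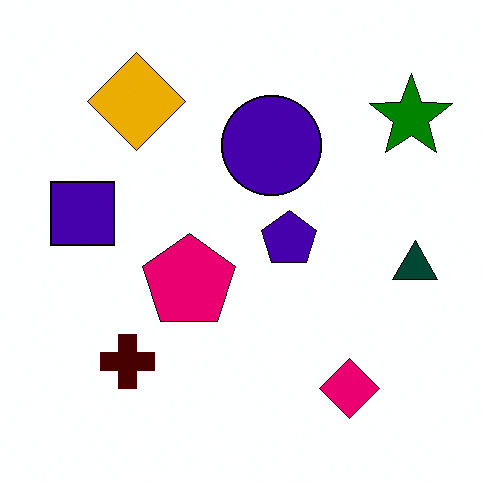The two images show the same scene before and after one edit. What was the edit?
This is the original image given much higher contrast.

Tones are pushed away from mid-grey across the whole image — a global contrast change.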